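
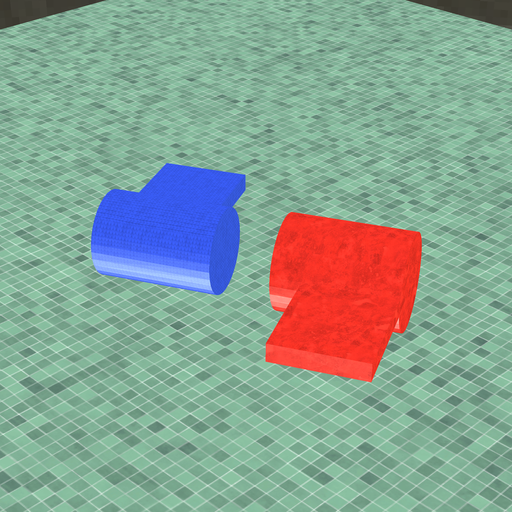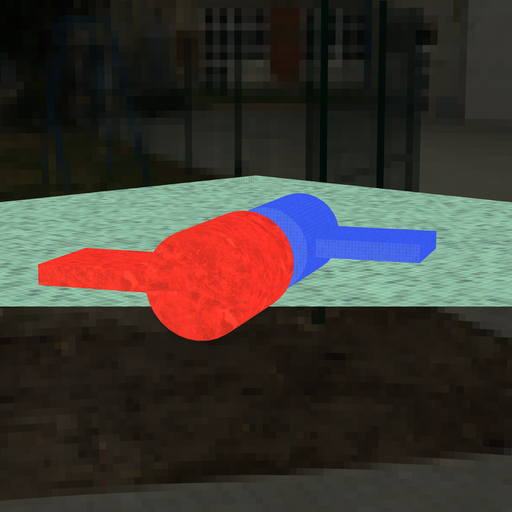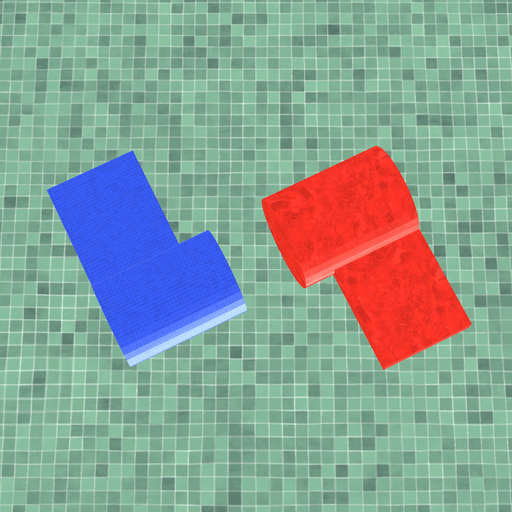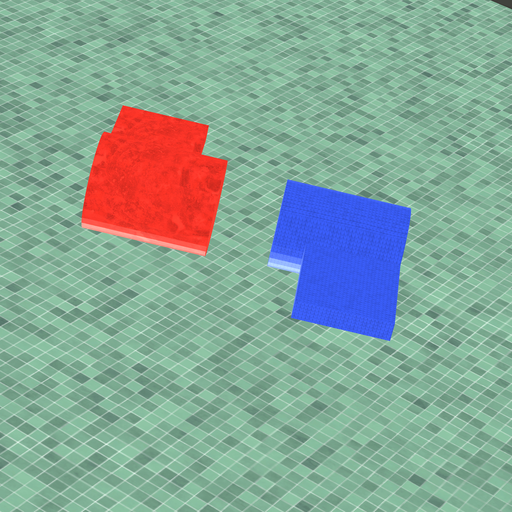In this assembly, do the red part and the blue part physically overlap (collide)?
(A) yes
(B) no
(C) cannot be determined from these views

(B) no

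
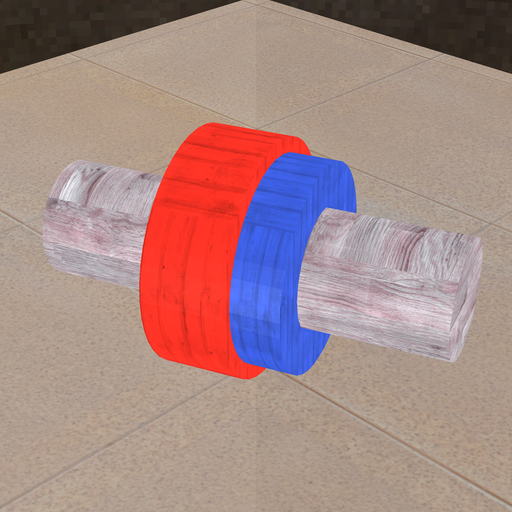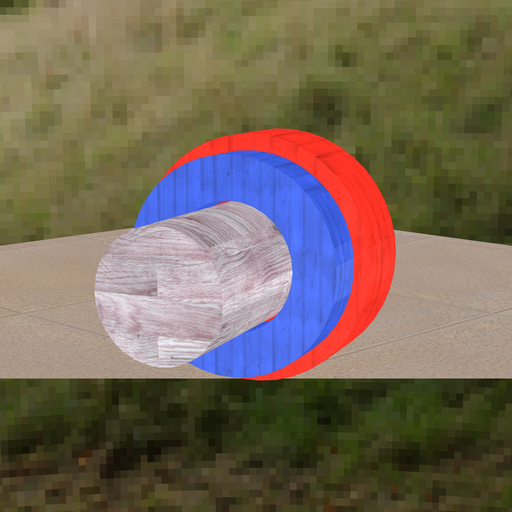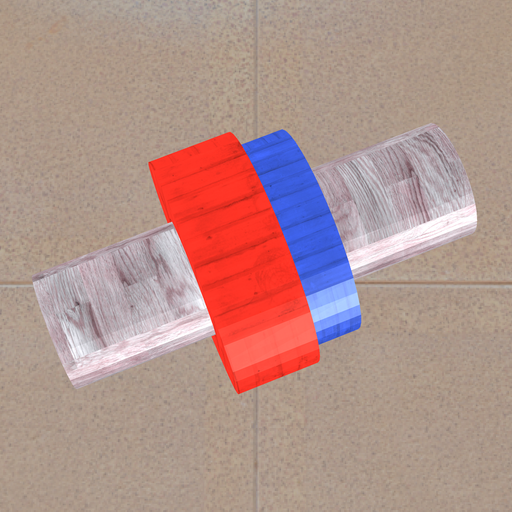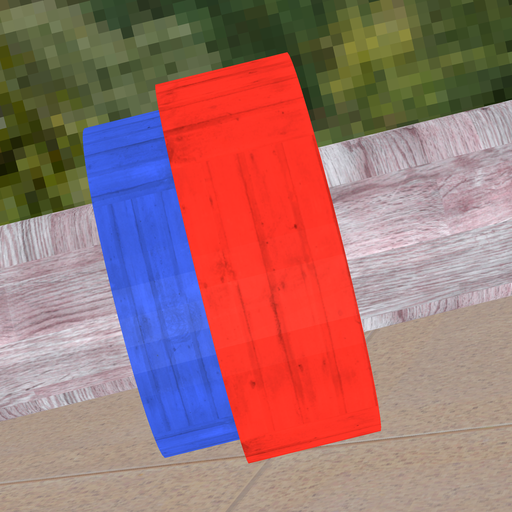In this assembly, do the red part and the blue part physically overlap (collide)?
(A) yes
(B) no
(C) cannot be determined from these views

(A) yes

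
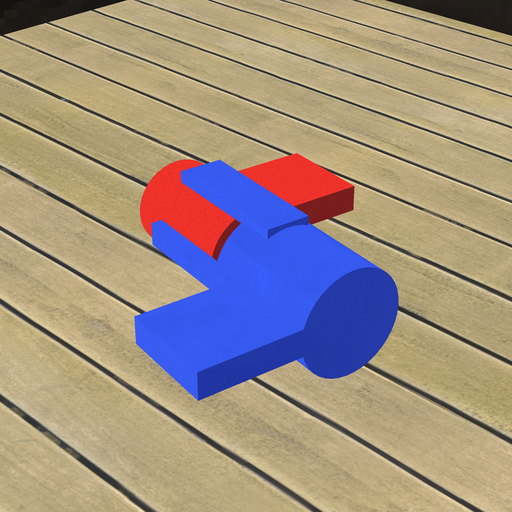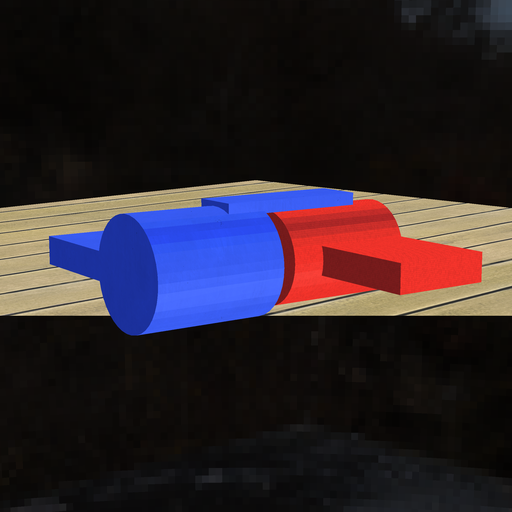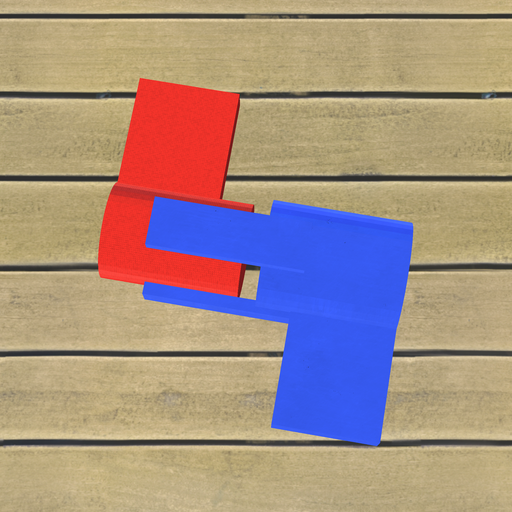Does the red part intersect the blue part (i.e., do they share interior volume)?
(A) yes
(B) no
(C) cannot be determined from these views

(B) no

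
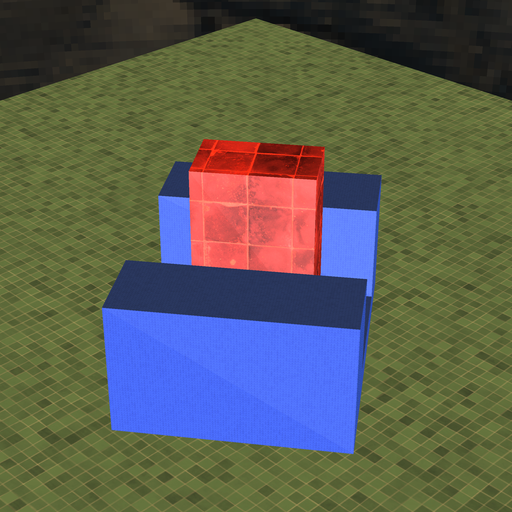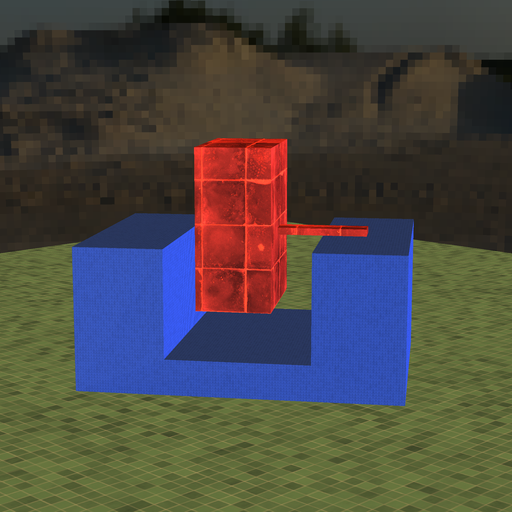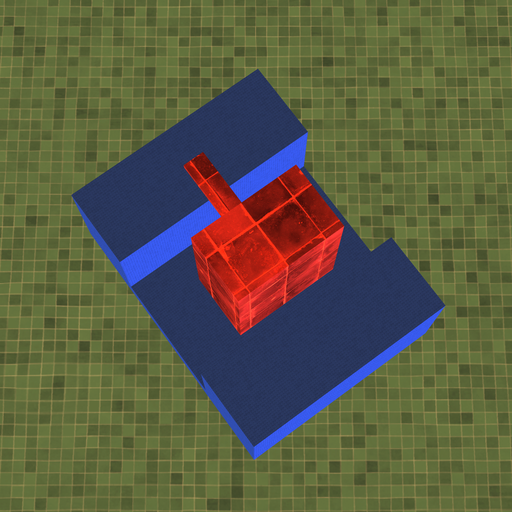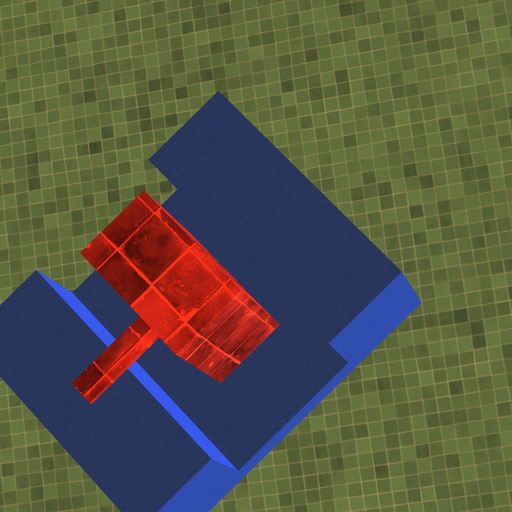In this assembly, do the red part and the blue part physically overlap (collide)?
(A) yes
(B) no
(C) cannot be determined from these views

(B) no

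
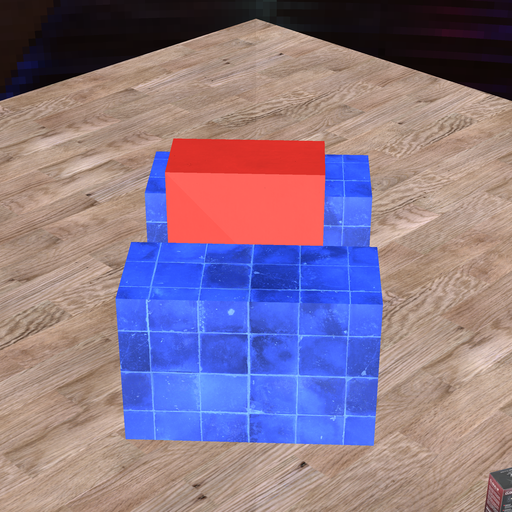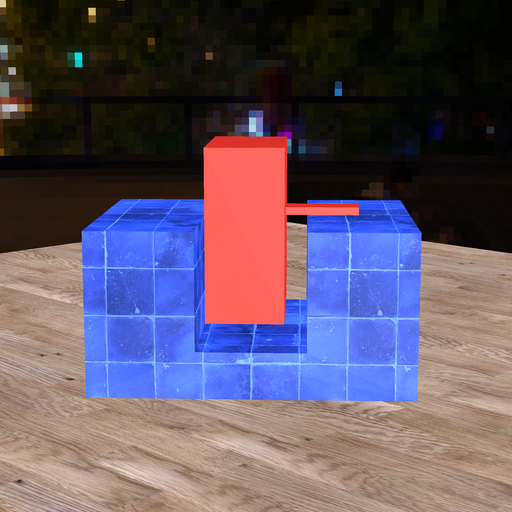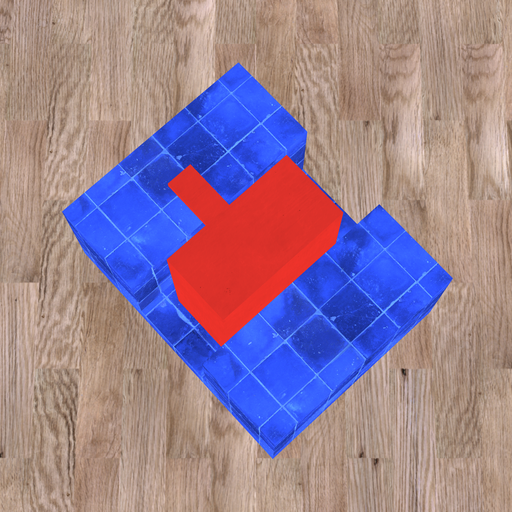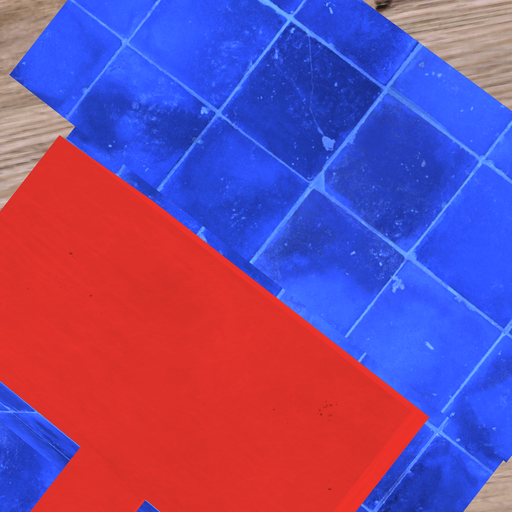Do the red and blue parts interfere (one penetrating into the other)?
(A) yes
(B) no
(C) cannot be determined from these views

(B) no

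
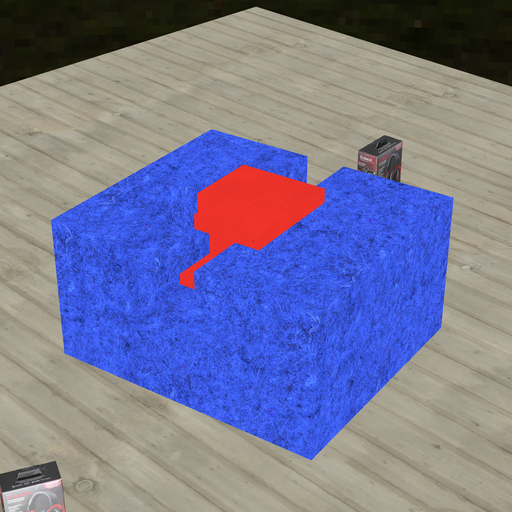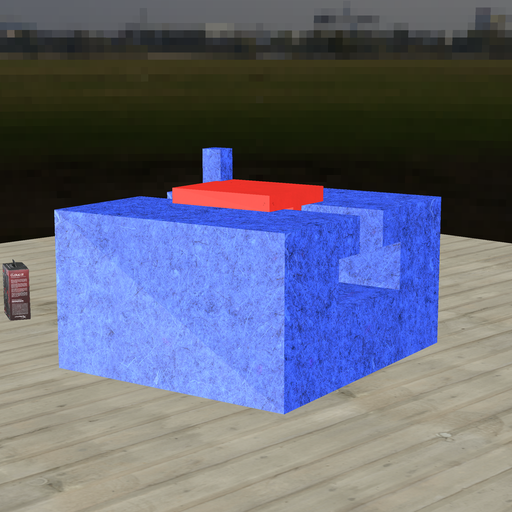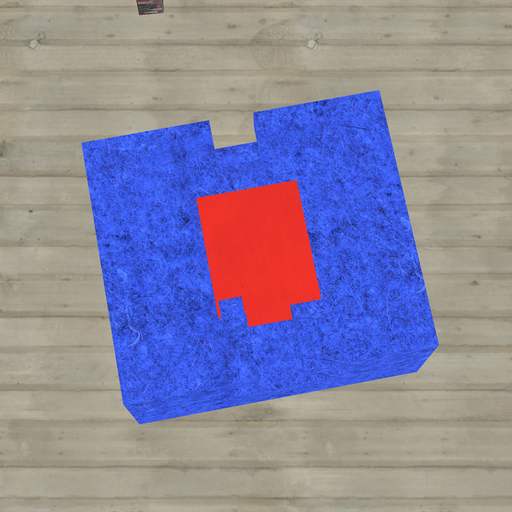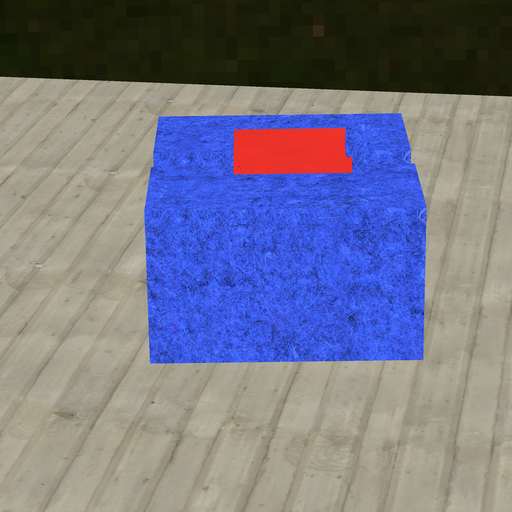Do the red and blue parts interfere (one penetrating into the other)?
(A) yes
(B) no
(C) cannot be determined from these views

(A) yes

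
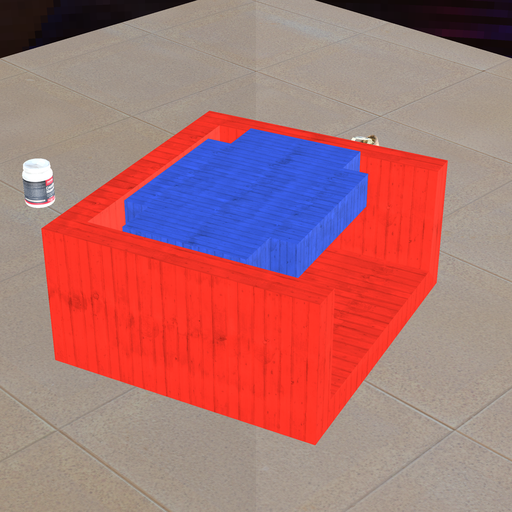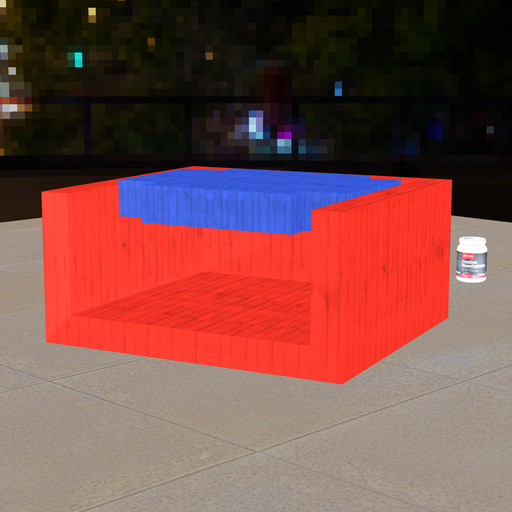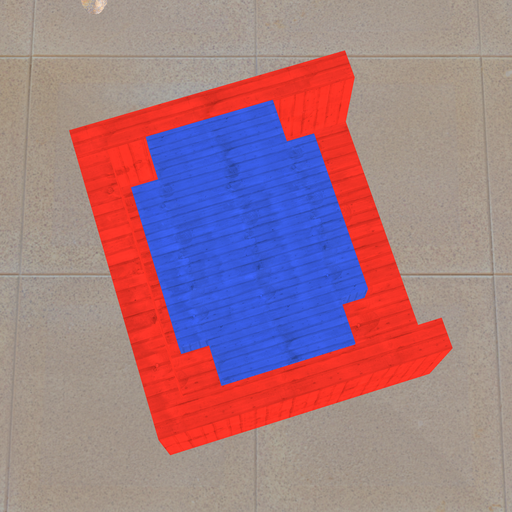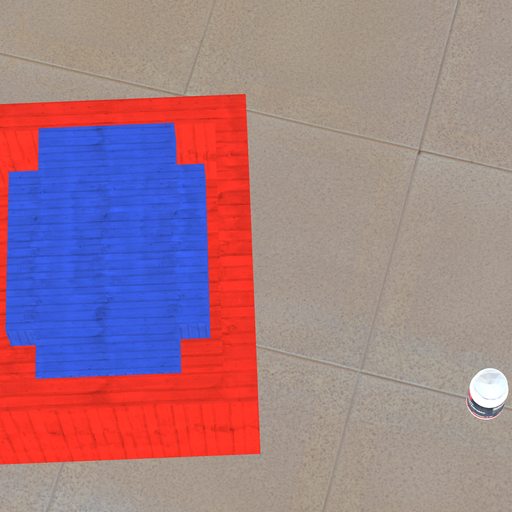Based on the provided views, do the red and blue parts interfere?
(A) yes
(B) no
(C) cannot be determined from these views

(B) no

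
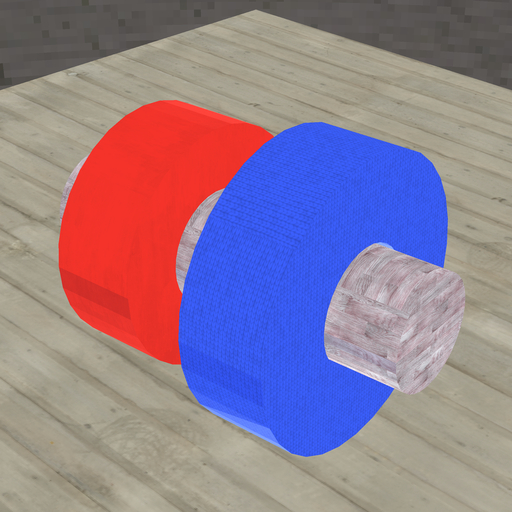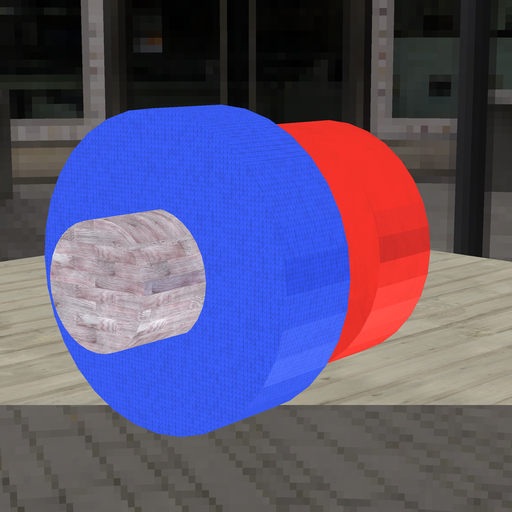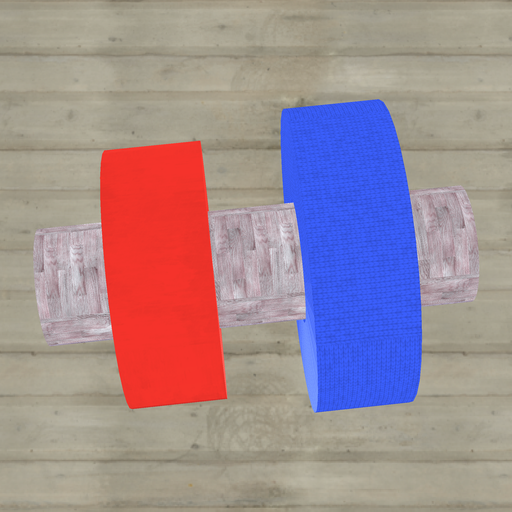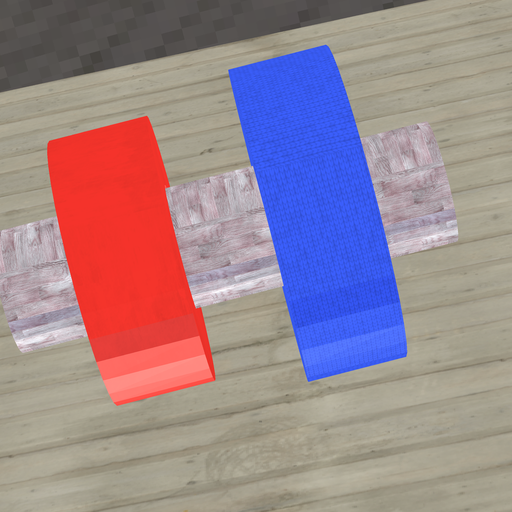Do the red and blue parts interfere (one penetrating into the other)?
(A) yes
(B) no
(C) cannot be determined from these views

(B) no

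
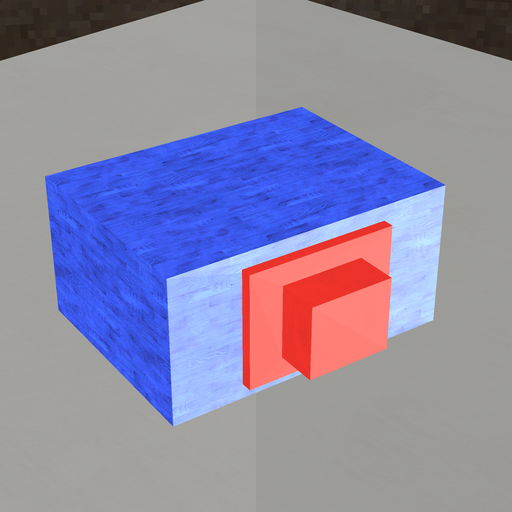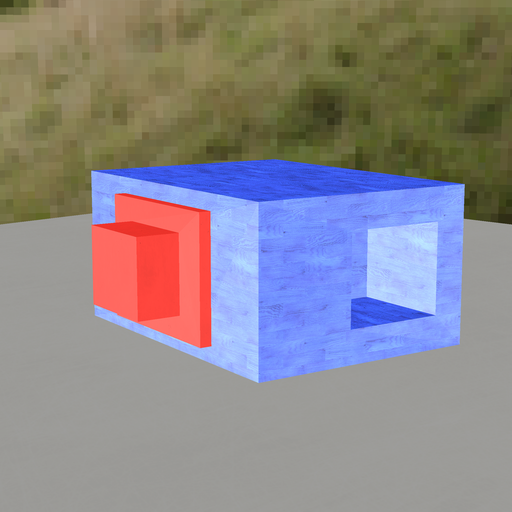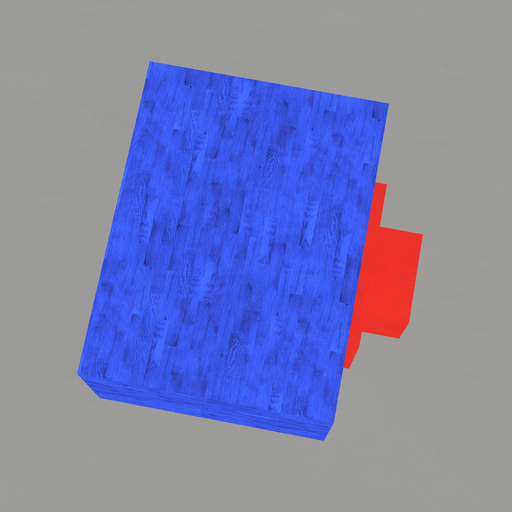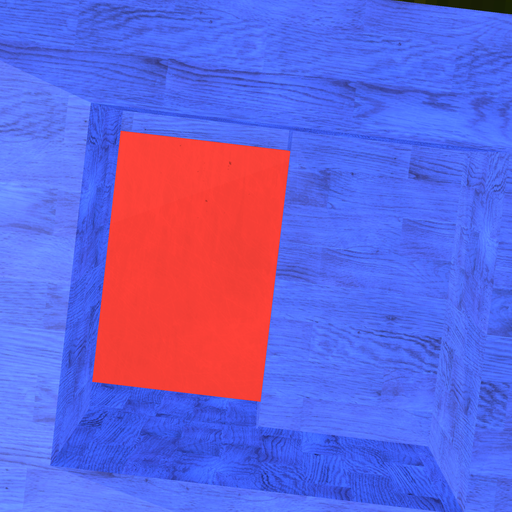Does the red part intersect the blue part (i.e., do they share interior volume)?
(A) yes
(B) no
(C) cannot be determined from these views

(A) yes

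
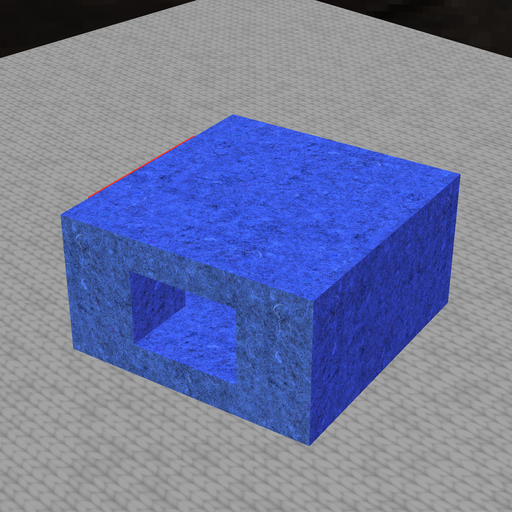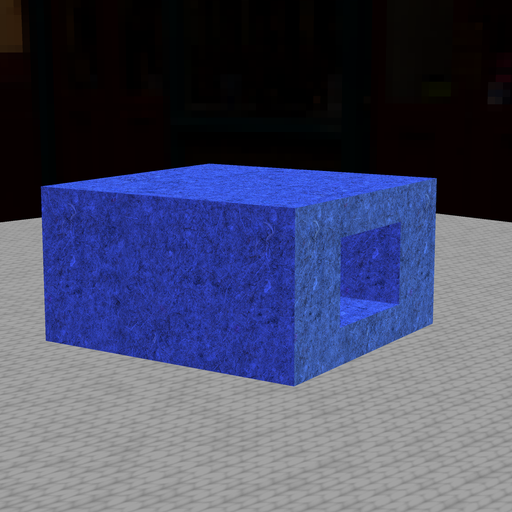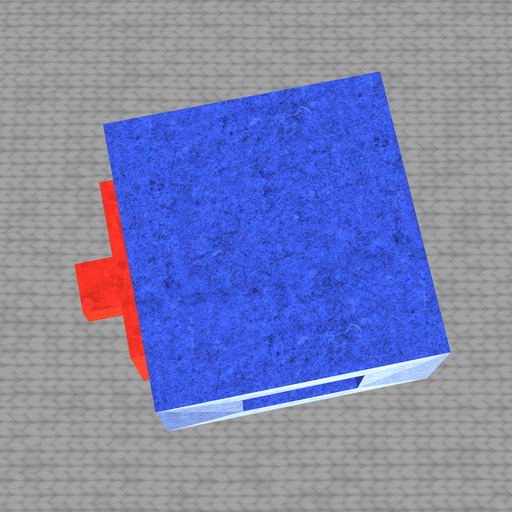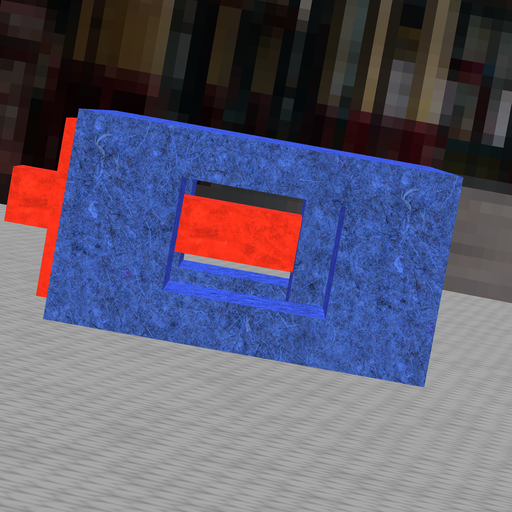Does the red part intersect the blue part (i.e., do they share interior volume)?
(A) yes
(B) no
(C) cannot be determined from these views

(A) yes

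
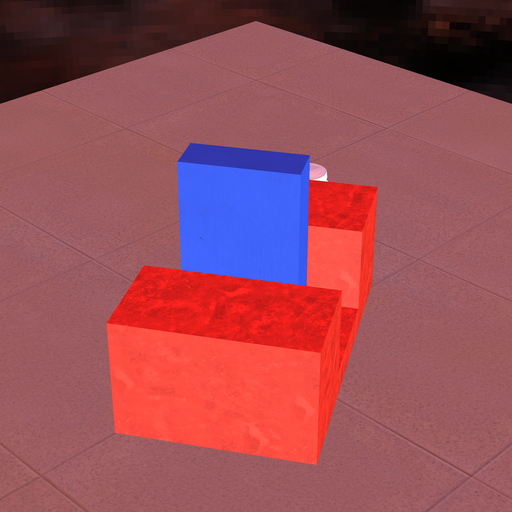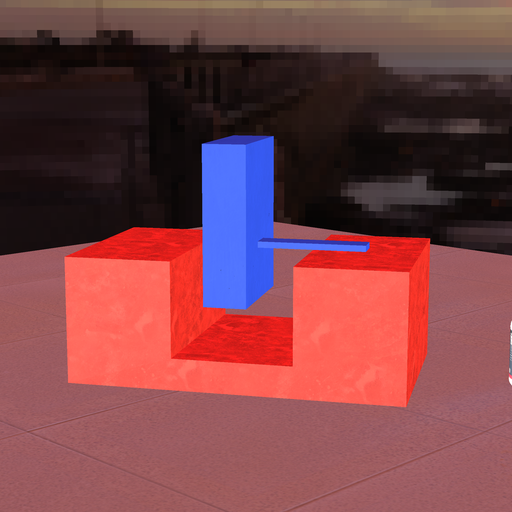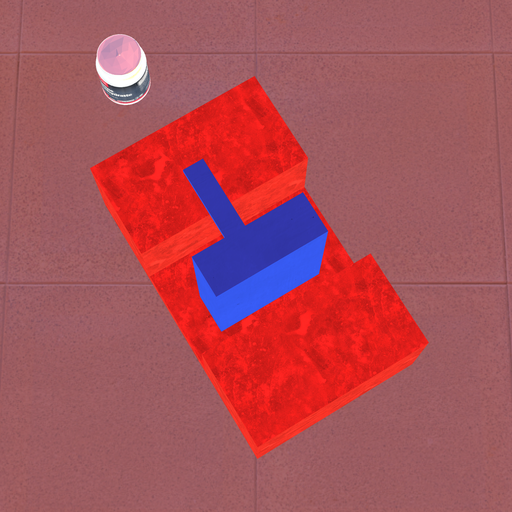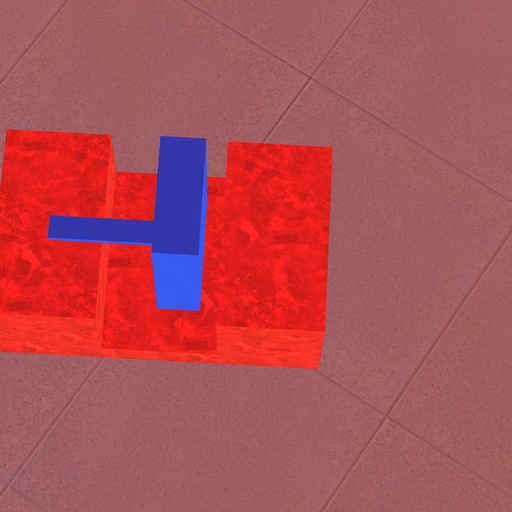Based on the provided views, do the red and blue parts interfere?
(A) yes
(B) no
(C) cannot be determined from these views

(B) no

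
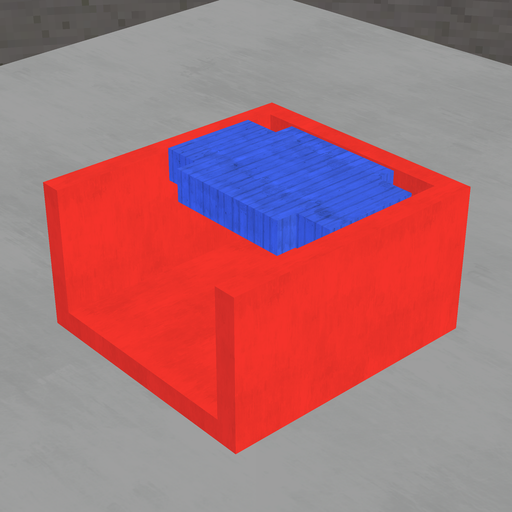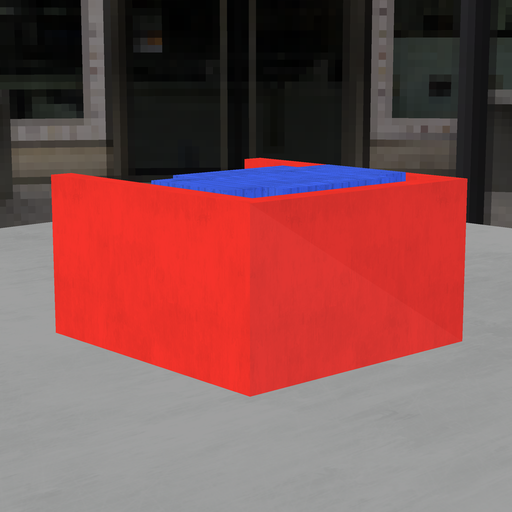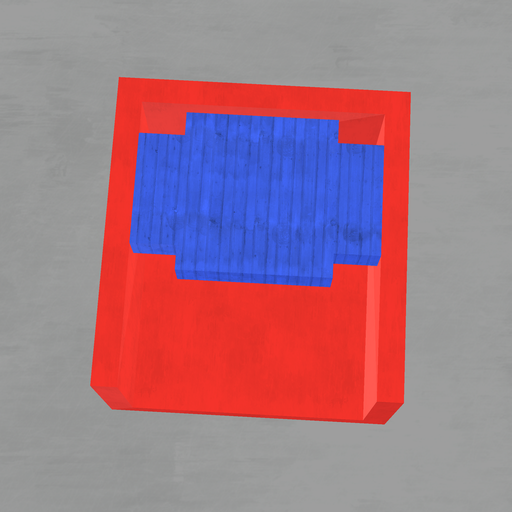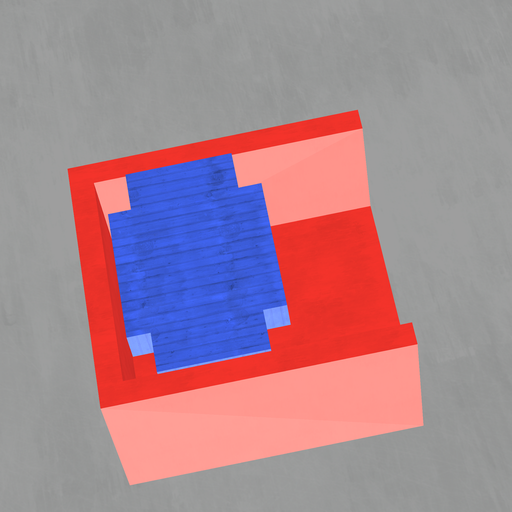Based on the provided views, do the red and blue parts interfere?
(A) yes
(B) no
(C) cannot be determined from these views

(B) no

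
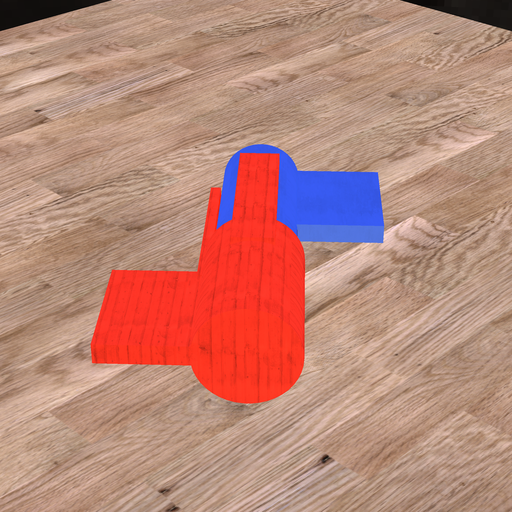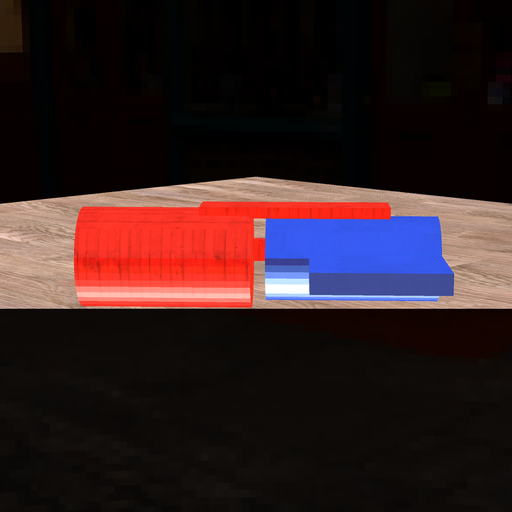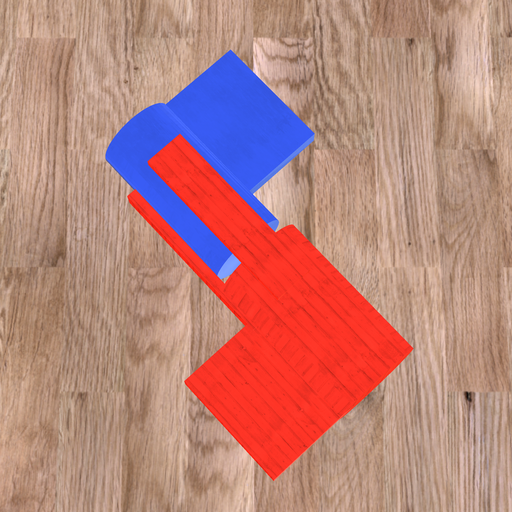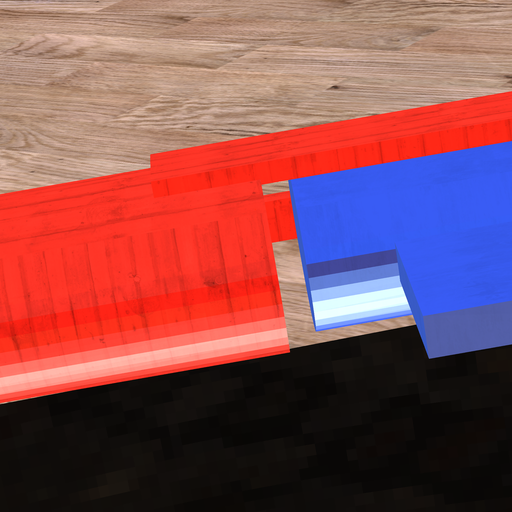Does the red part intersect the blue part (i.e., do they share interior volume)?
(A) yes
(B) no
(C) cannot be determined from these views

(B) no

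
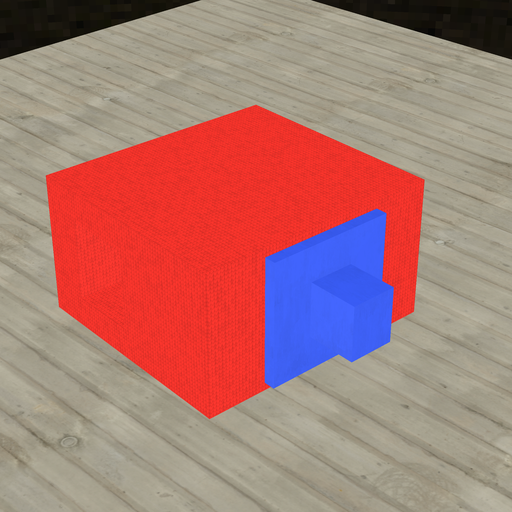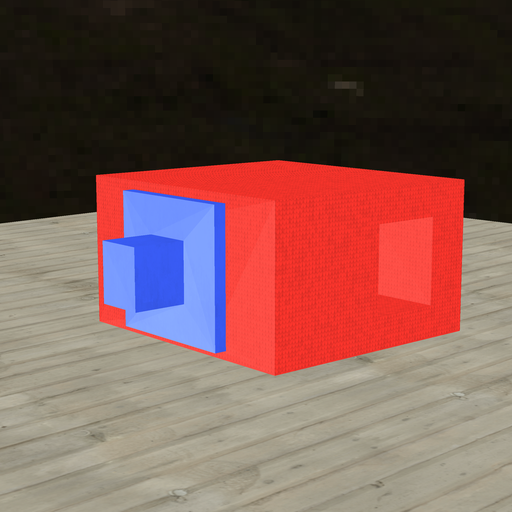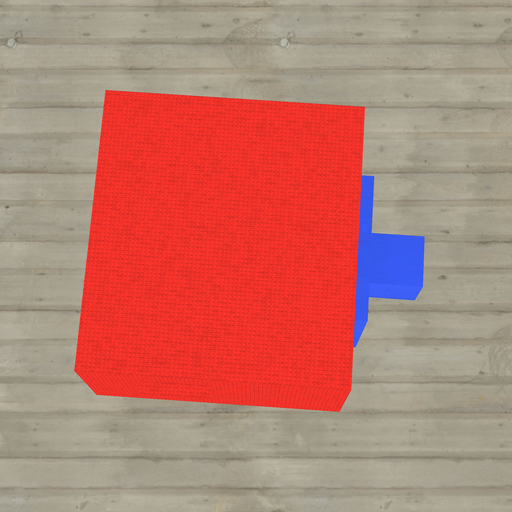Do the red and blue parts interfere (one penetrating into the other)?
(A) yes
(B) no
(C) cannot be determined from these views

(C) cannot be determined from these views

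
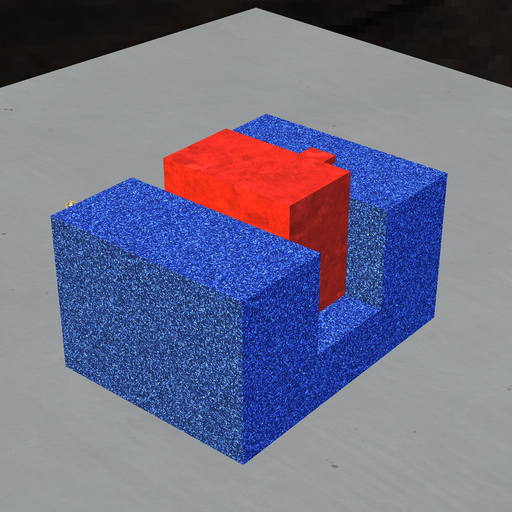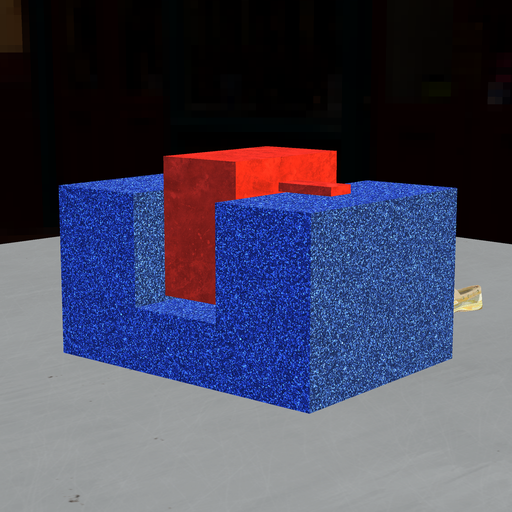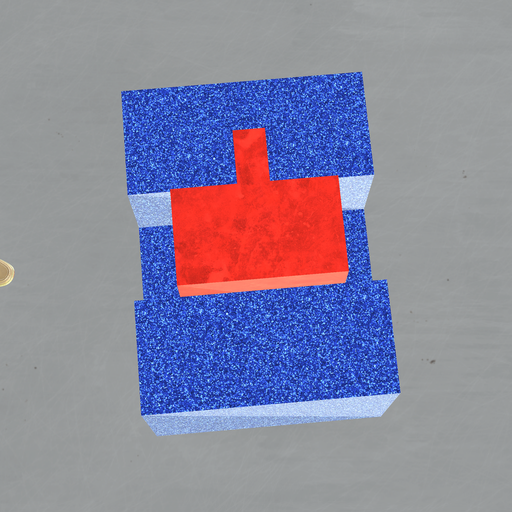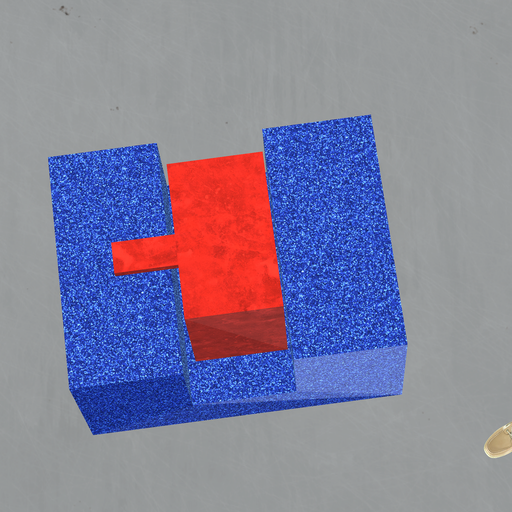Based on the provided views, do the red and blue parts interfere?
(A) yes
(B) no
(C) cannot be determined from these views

(B) no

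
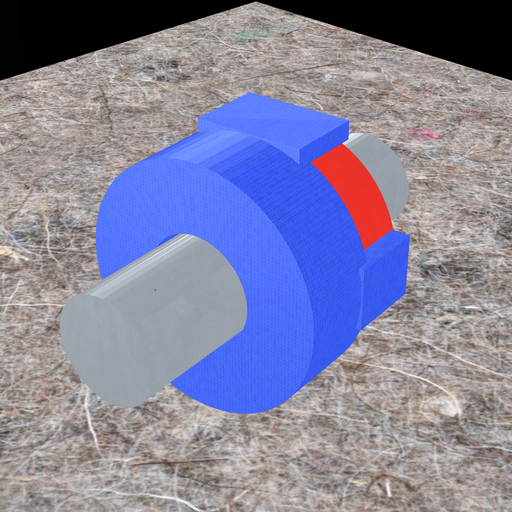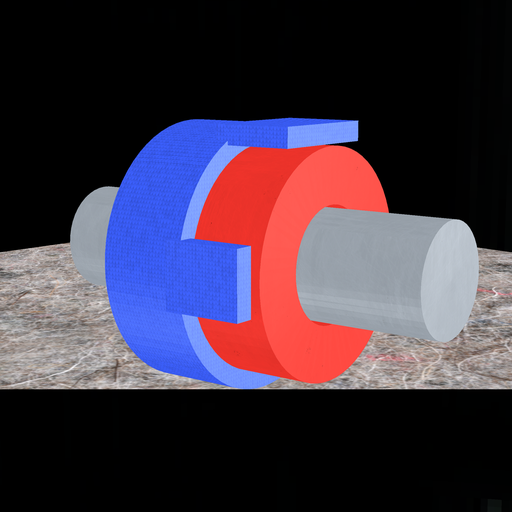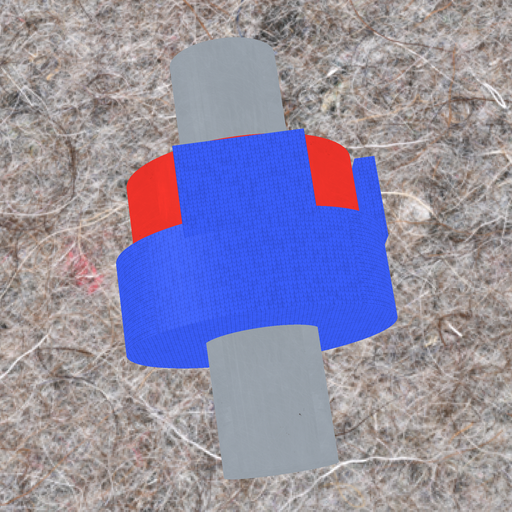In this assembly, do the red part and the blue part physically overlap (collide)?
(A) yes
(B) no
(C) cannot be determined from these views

(A) yes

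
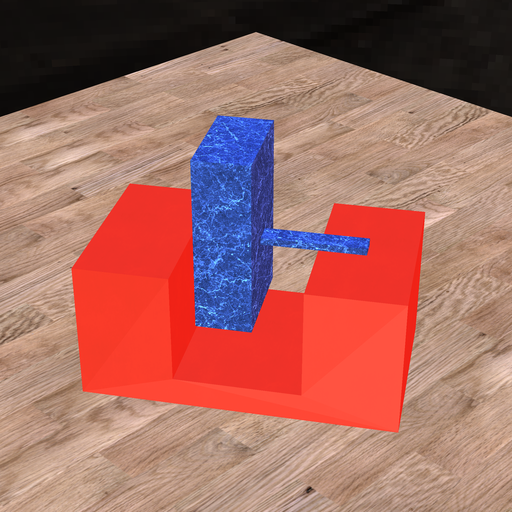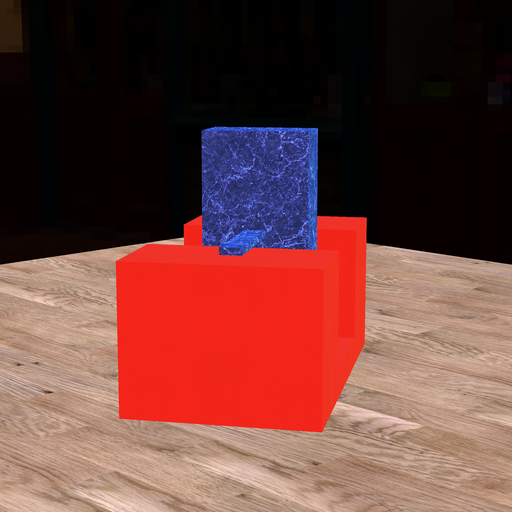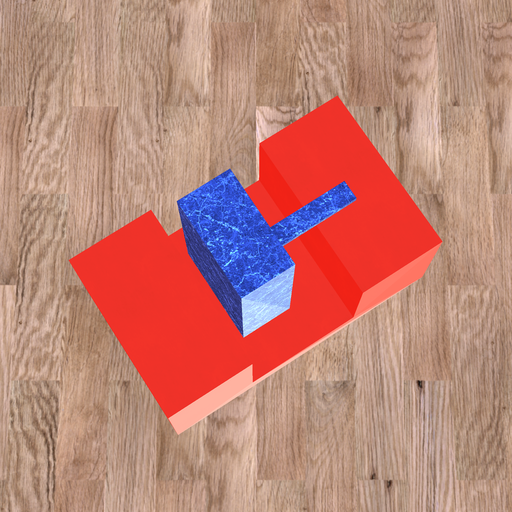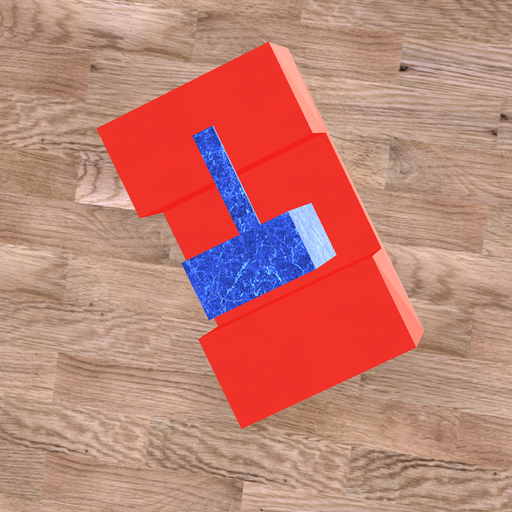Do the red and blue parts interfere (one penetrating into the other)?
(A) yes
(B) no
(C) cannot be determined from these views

(B) no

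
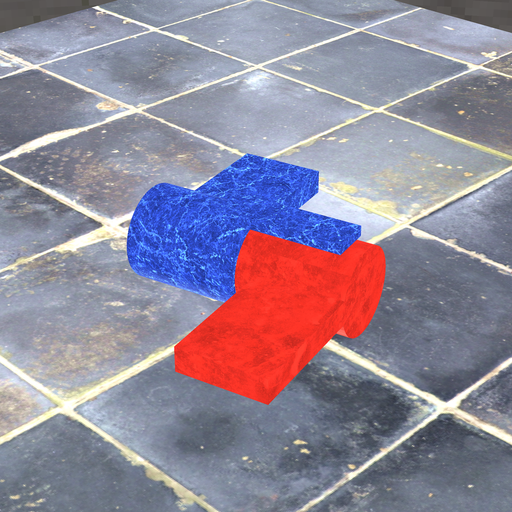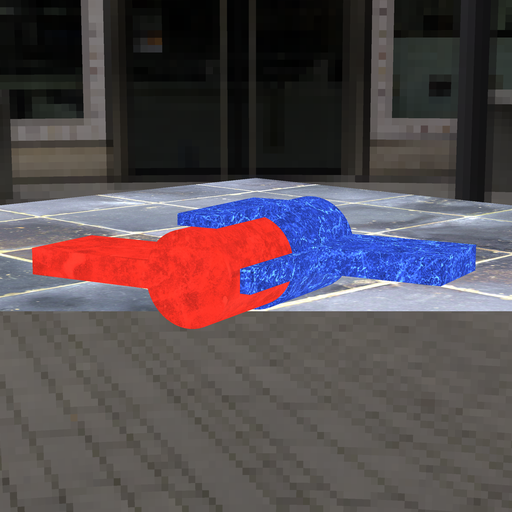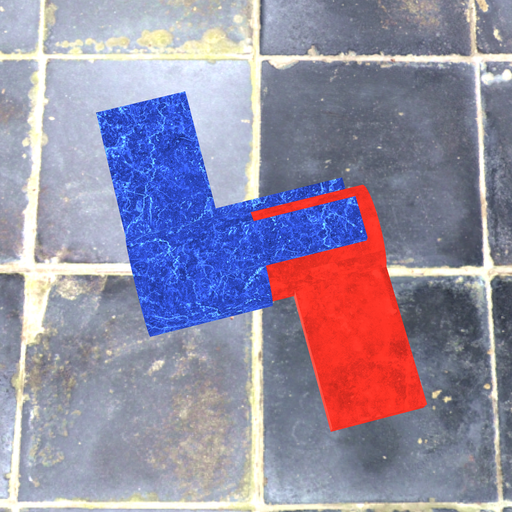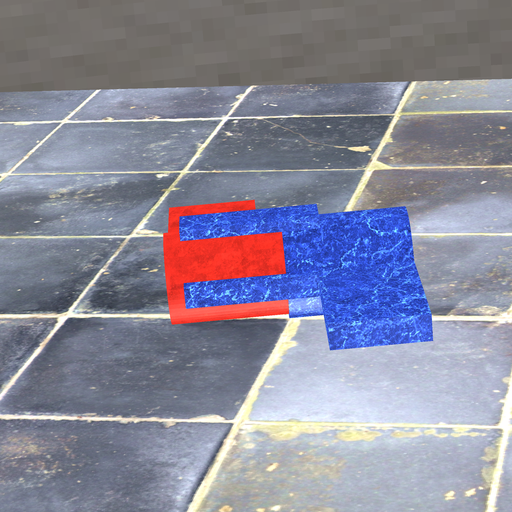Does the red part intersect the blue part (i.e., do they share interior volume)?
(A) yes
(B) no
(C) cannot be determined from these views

(A) yes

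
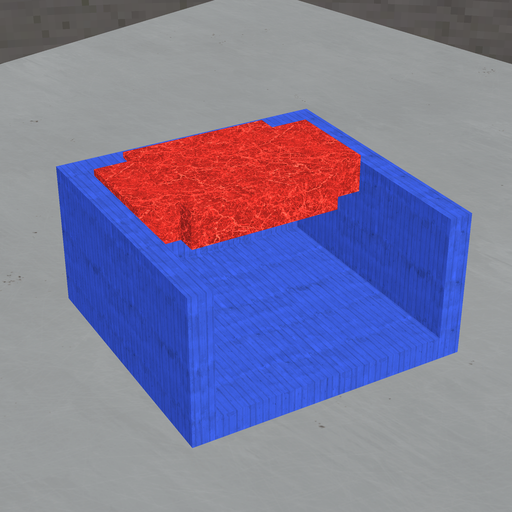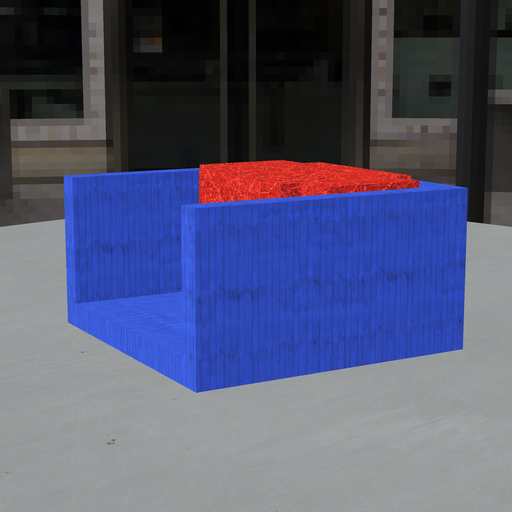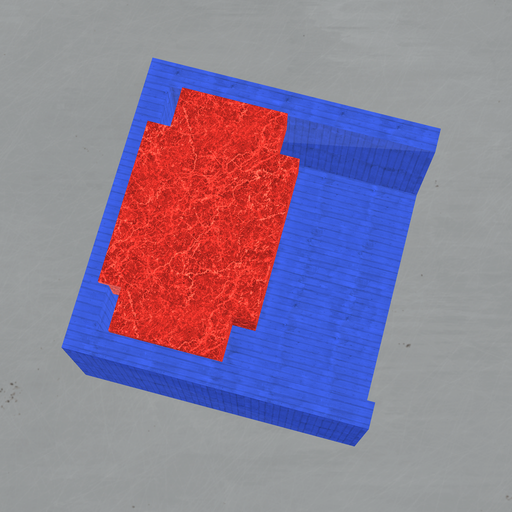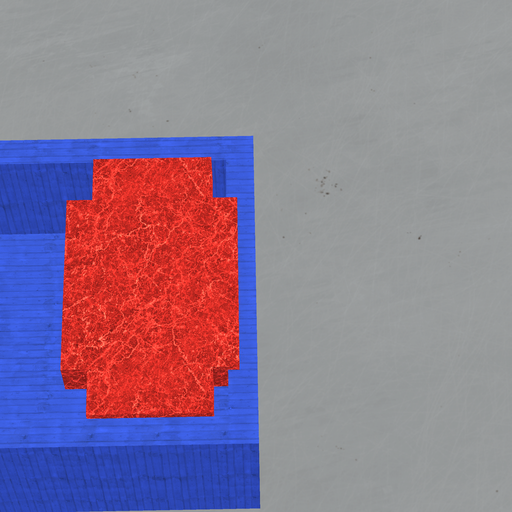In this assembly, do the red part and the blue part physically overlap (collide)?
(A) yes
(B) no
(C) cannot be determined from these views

(A) yes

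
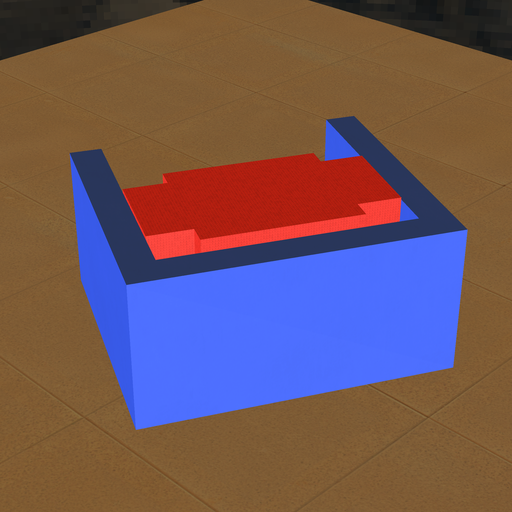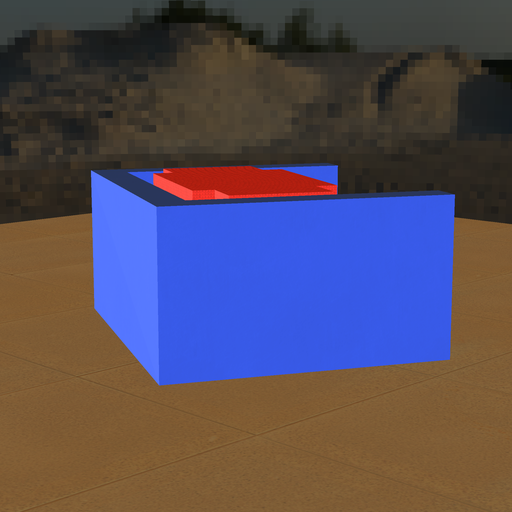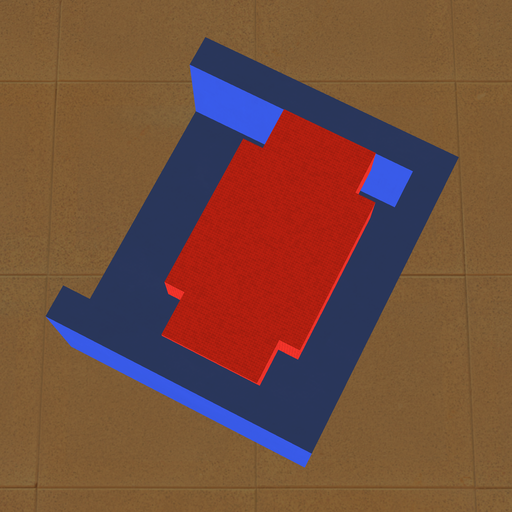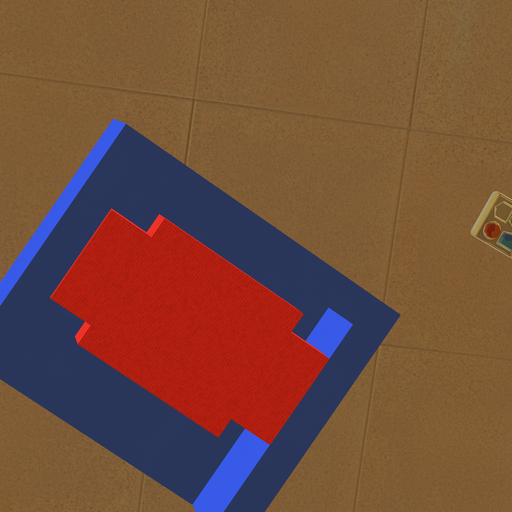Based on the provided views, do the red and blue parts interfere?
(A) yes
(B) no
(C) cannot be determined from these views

(B) no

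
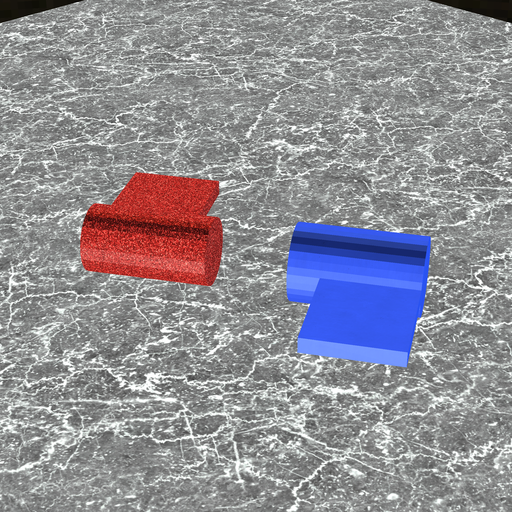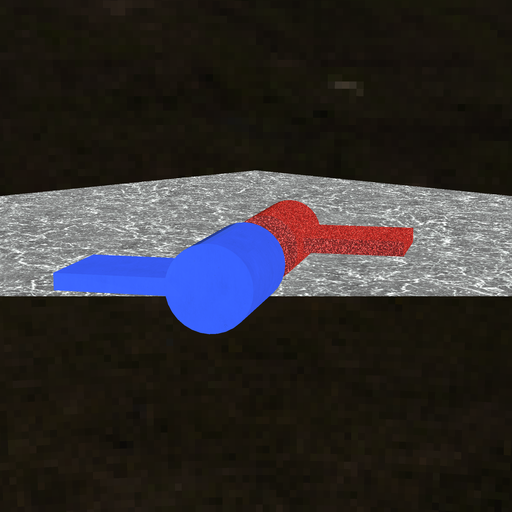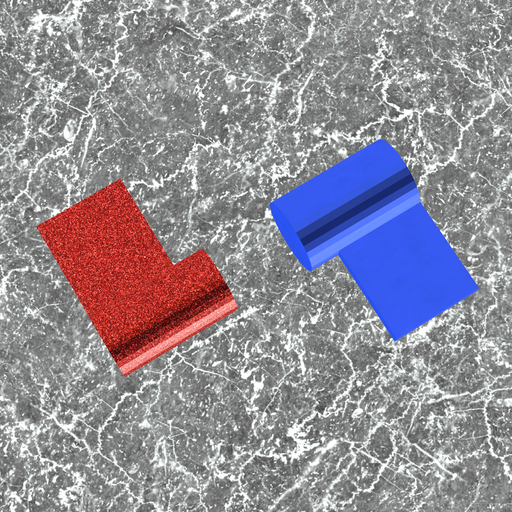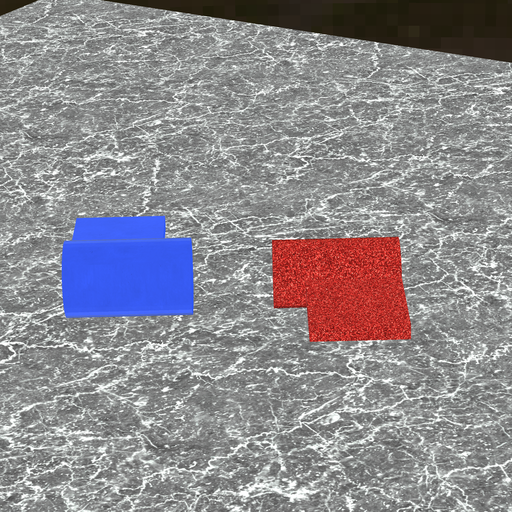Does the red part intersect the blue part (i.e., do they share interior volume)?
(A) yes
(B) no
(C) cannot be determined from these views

(B) no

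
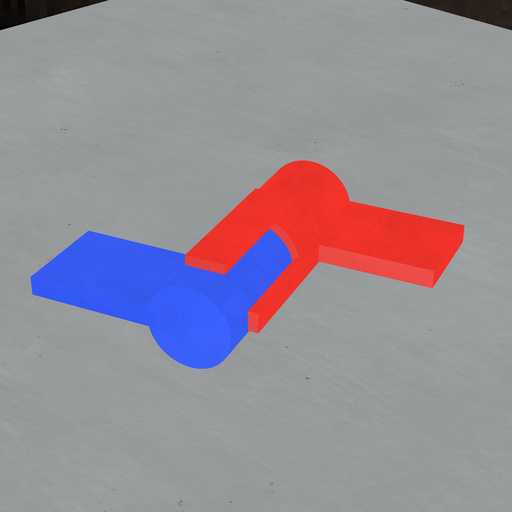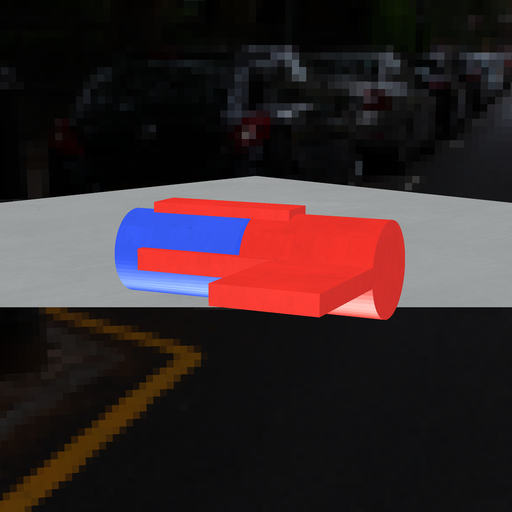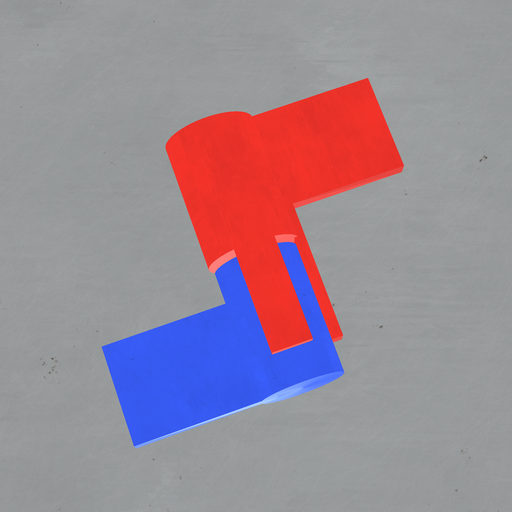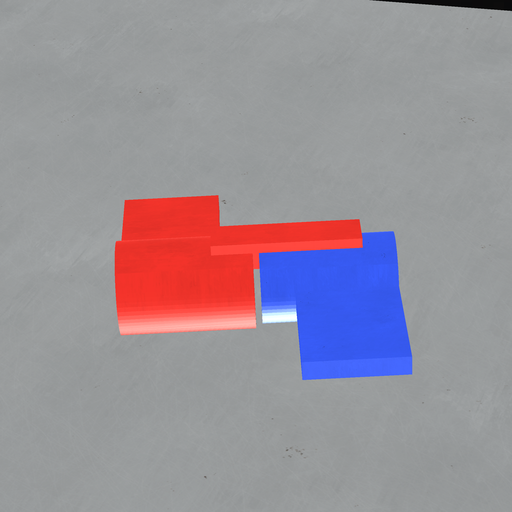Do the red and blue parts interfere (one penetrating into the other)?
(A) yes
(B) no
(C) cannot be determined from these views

(B) no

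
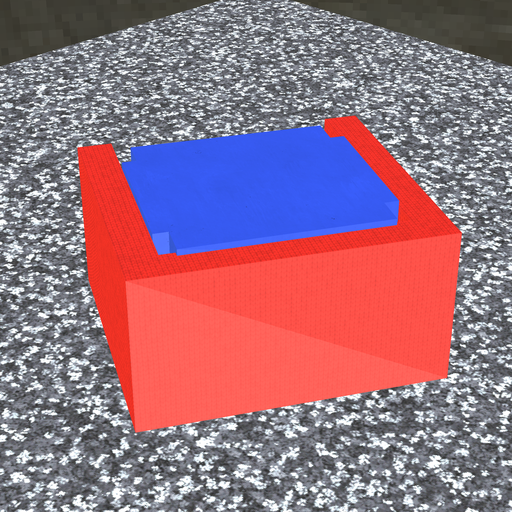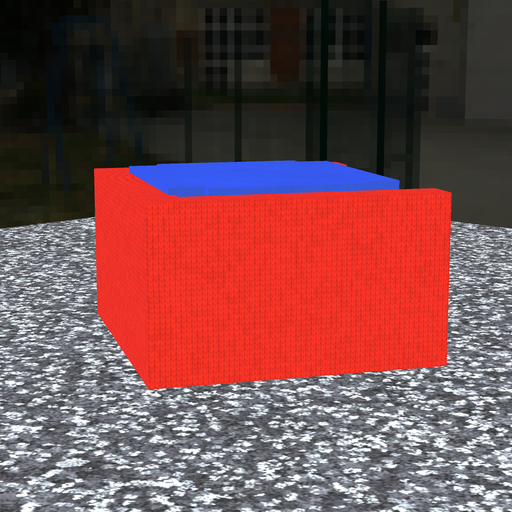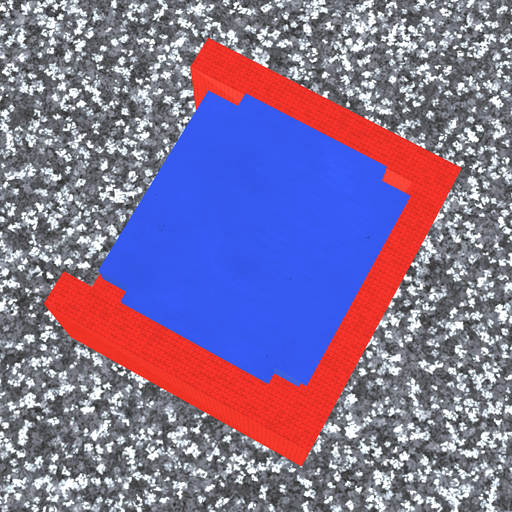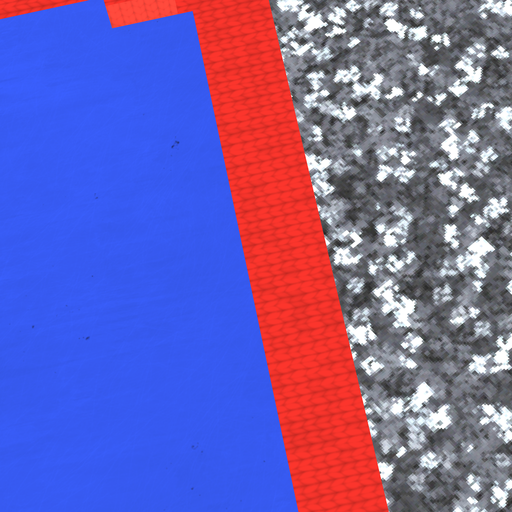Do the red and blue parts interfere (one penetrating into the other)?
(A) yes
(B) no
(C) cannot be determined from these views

(A) yes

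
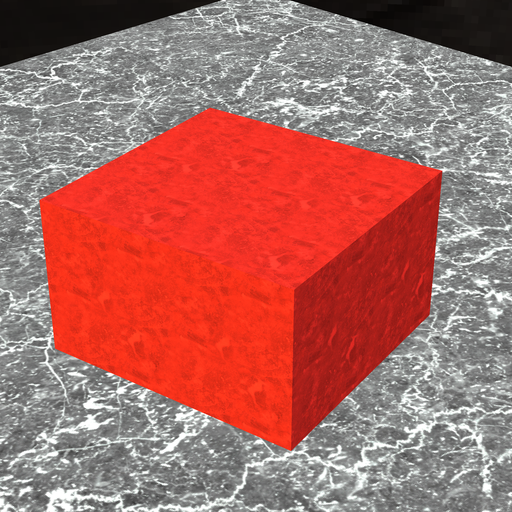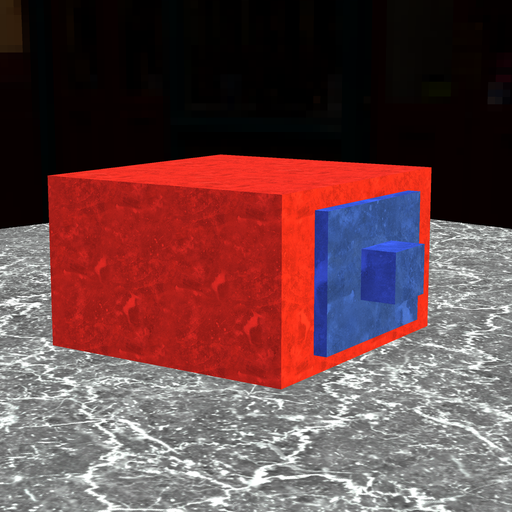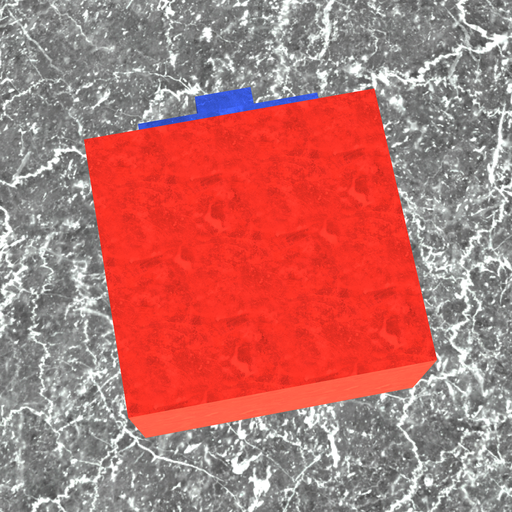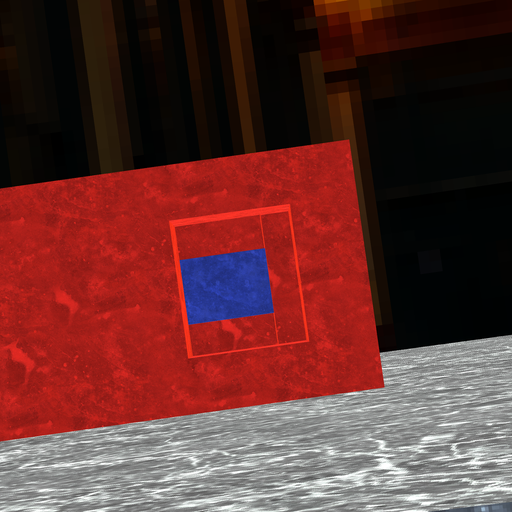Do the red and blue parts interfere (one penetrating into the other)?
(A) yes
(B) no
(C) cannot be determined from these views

(A) yes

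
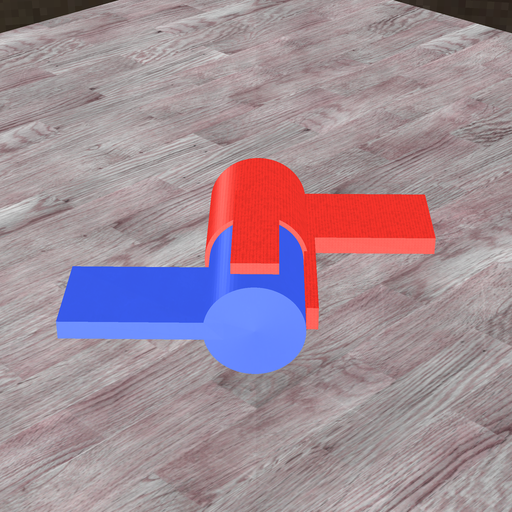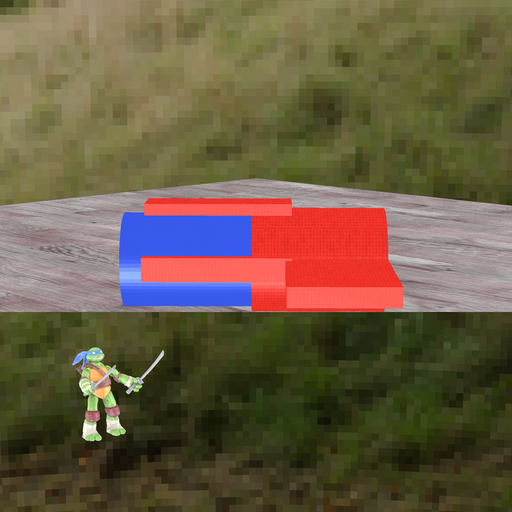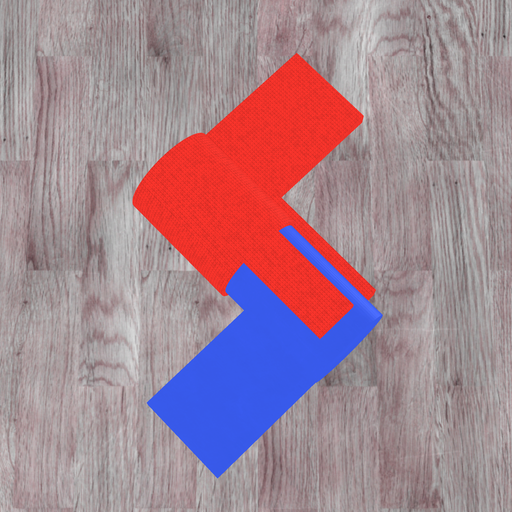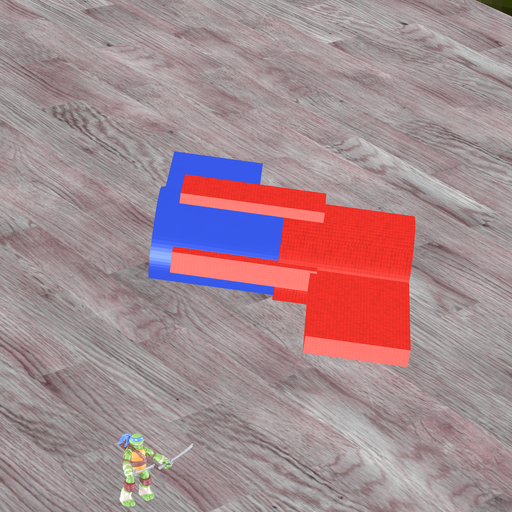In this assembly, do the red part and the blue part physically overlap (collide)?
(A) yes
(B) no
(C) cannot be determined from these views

(A) yes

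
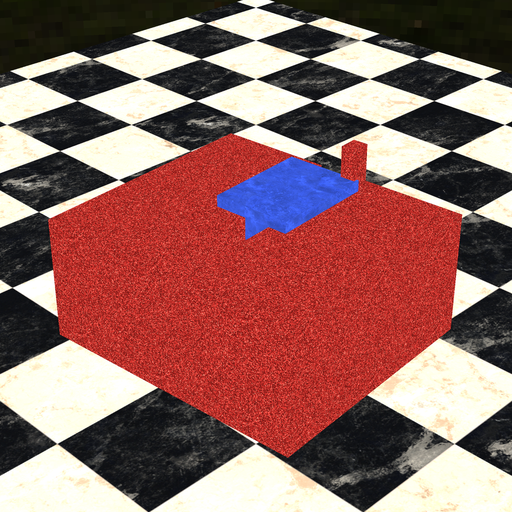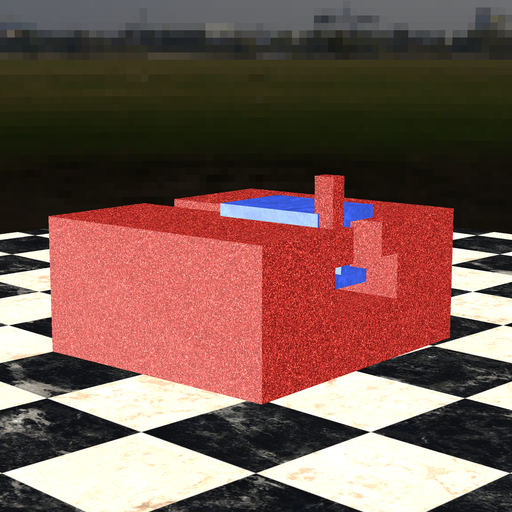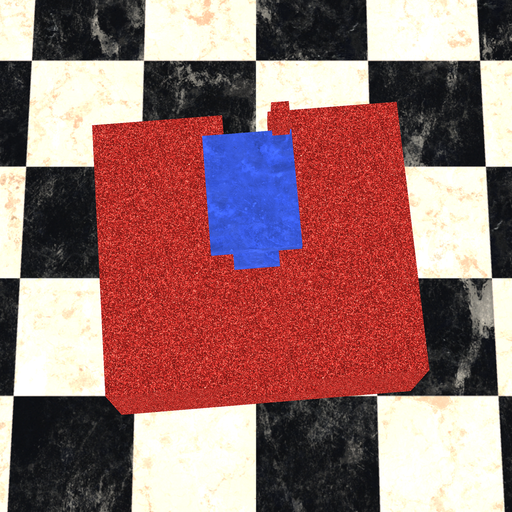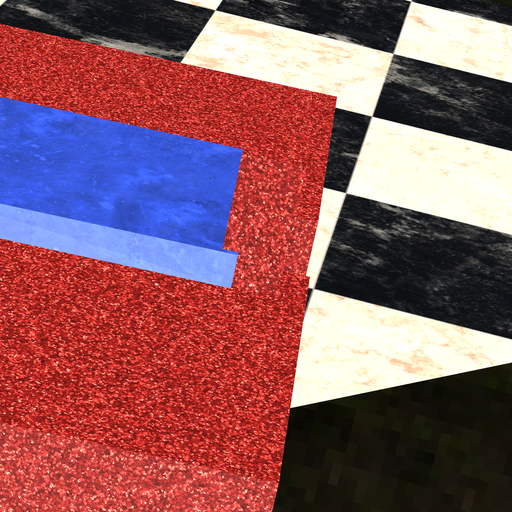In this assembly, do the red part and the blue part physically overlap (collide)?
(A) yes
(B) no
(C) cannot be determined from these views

(A) yes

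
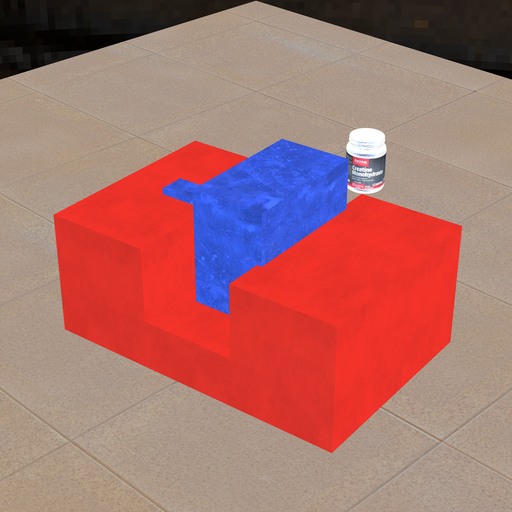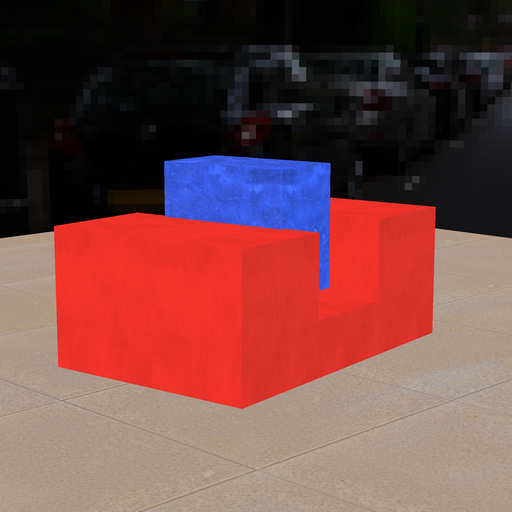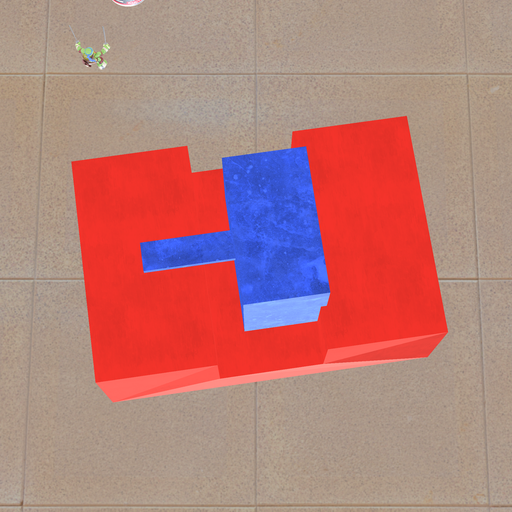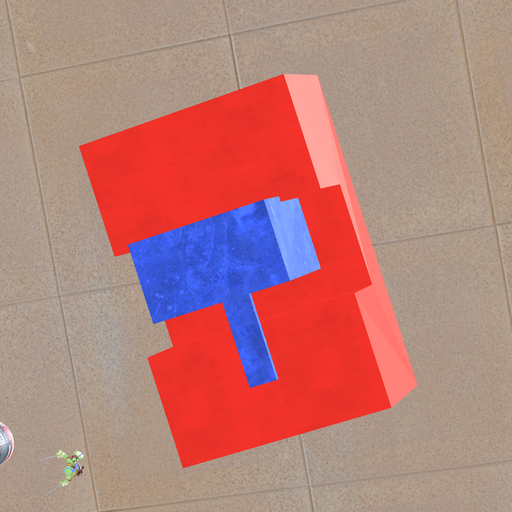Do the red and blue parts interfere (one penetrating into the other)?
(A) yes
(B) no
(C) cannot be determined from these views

(A) yes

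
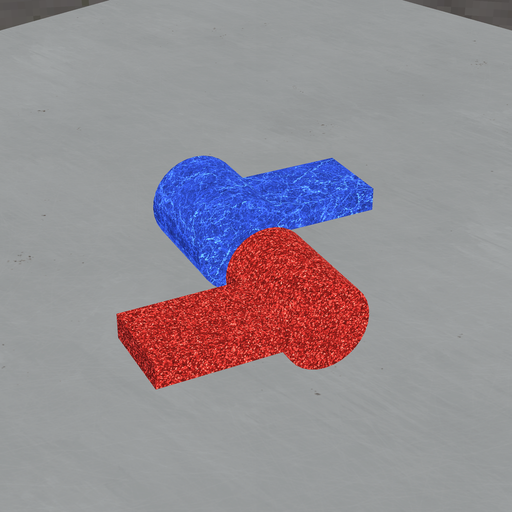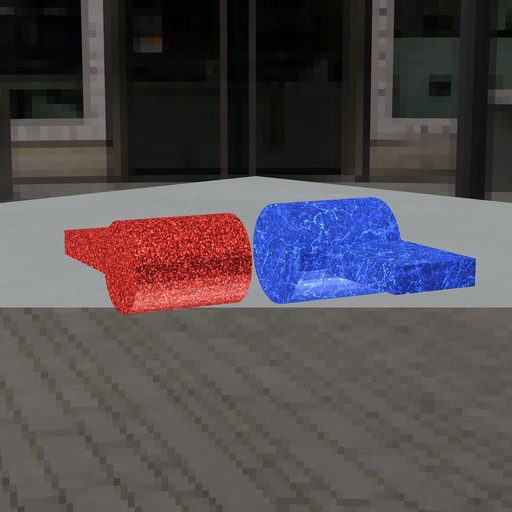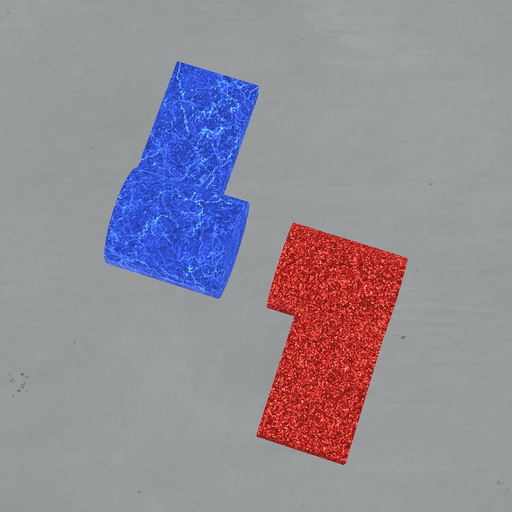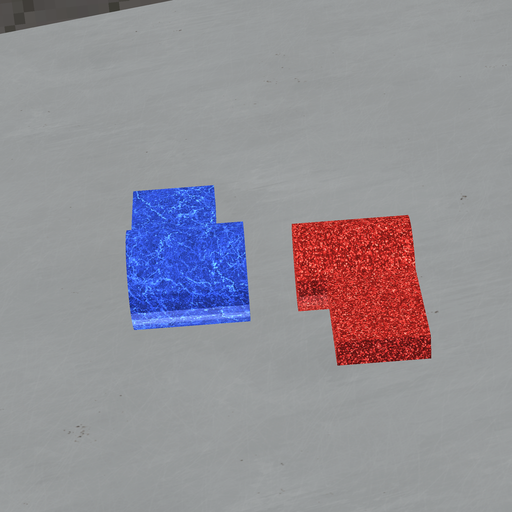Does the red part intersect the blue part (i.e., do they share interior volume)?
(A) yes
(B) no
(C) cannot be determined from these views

(B) no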